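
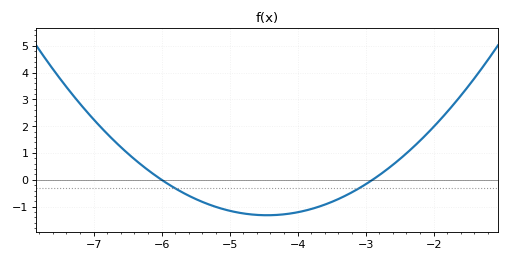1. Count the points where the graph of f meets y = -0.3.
2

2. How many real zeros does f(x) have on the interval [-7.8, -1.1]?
2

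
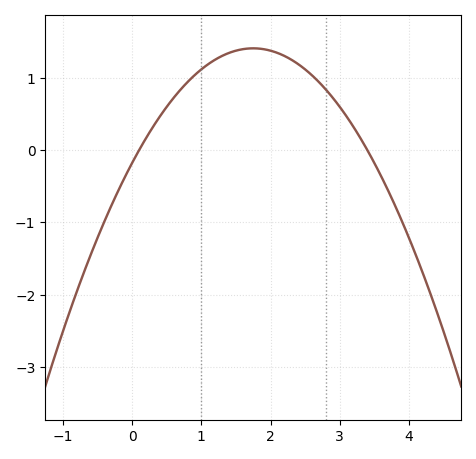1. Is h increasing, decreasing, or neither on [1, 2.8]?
neither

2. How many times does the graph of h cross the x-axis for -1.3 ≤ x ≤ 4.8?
2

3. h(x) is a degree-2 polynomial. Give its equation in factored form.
y = -0.52(x - 0.1)(x - 3.4)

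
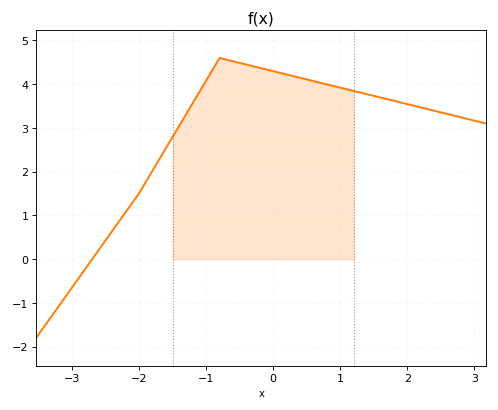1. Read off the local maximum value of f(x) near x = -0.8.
4.6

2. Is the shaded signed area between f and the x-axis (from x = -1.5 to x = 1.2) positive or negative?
positive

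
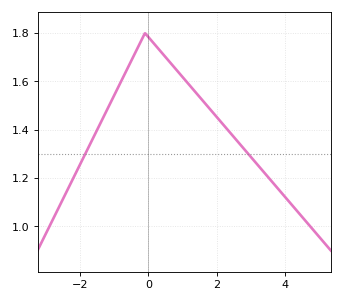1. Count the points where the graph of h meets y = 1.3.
2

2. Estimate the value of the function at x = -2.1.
1.23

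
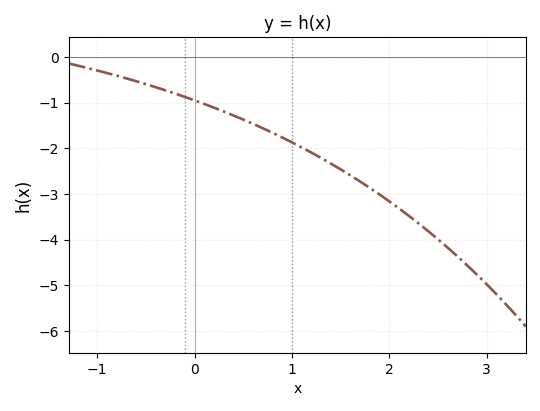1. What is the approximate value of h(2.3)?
-3.6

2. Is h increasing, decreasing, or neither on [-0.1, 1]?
decreasing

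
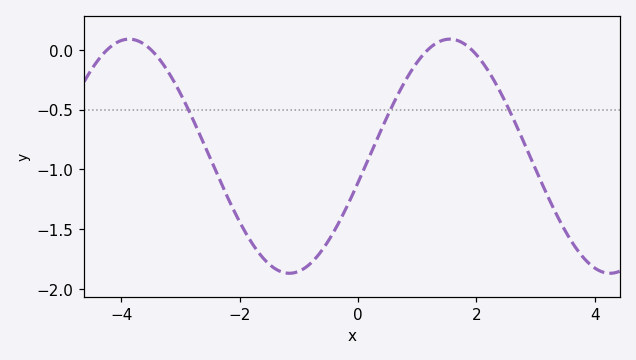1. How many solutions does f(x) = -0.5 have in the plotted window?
3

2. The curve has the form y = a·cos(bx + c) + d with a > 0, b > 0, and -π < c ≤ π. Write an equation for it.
y = 0.98cos(1.2x - 1.8) - 0.89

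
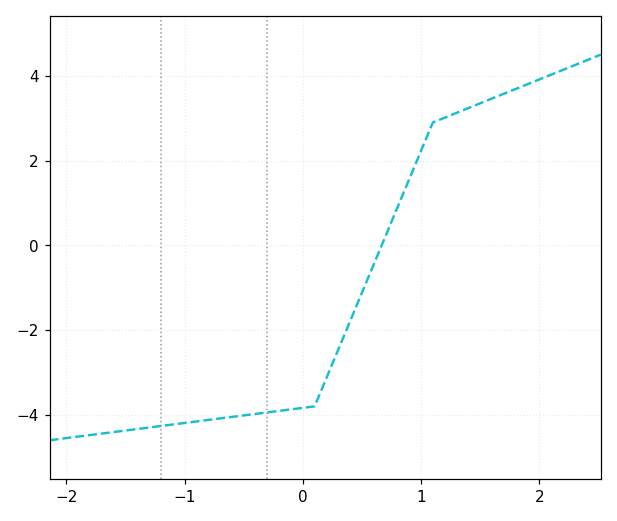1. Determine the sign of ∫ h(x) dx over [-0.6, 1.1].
negative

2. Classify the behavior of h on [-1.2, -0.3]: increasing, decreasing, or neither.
increasing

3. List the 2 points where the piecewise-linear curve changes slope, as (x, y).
(0.1, -3.8); (1.1, 2.9)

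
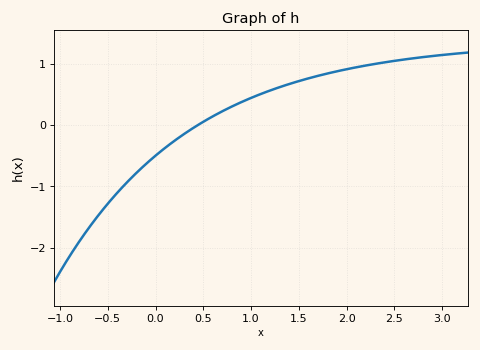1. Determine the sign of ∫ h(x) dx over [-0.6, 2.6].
positive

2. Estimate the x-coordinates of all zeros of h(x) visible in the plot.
0.444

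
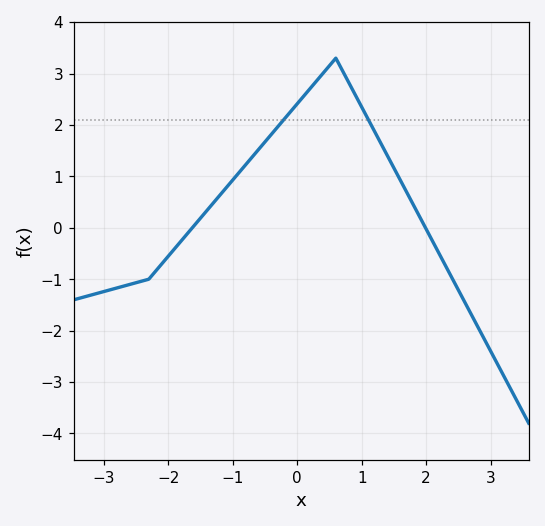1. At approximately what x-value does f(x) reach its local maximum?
0.6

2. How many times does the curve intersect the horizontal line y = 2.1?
2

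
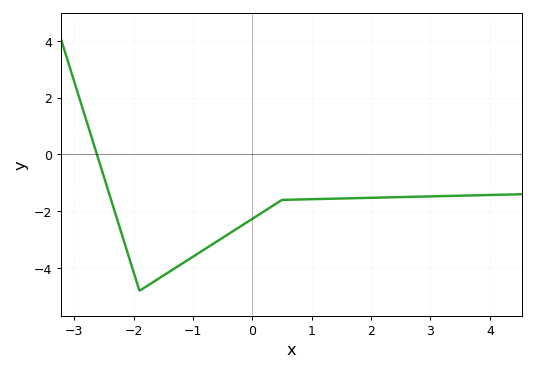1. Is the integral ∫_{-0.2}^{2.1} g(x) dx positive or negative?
negative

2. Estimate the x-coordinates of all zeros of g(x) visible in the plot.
-2.62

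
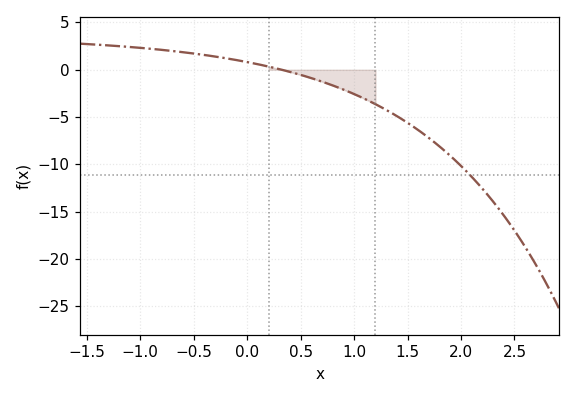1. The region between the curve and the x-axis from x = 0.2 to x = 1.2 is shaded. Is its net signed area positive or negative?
negative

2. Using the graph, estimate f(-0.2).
1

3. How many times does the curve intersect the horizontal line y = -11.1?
1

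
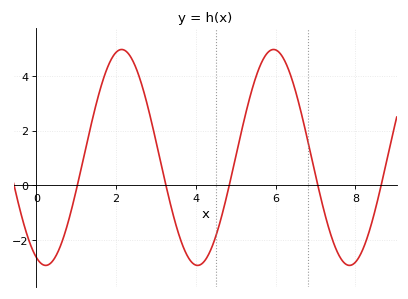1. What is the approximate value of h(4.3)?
-2.57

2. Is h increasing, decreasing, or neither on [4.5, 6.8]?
neither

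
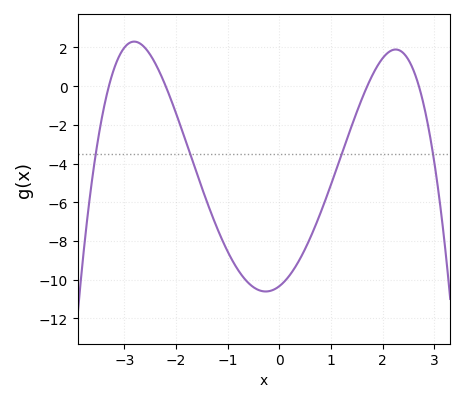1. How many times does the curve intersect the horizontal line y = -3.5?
4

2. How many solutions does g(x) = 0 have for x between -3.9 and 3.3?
4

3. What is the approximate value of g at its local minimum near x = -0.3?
-10.6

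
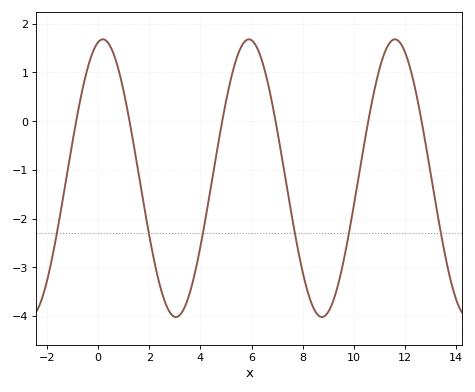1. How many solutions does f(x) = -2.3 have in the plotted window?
6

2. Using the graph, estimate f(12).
1.4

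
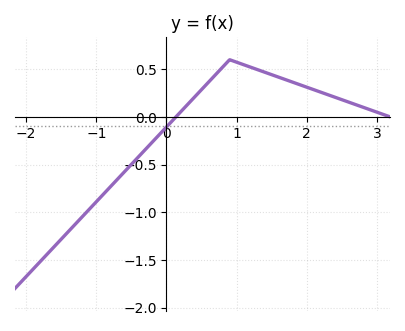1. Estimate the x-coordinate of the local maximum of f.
0.9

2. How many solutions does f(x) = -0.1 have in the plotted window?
1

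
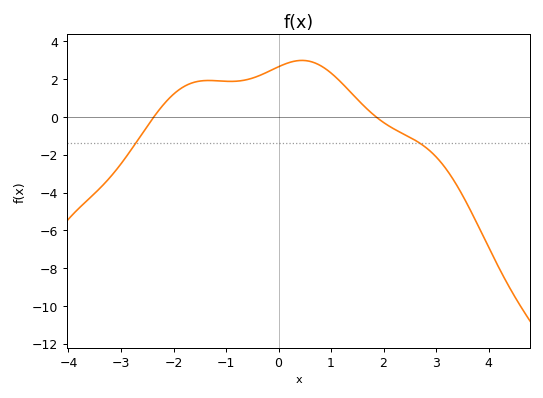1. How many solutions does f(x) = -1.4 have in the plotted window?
2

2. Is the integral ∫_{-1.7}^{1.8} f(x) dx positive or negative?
positive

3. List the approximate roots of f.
-2.4, 1.8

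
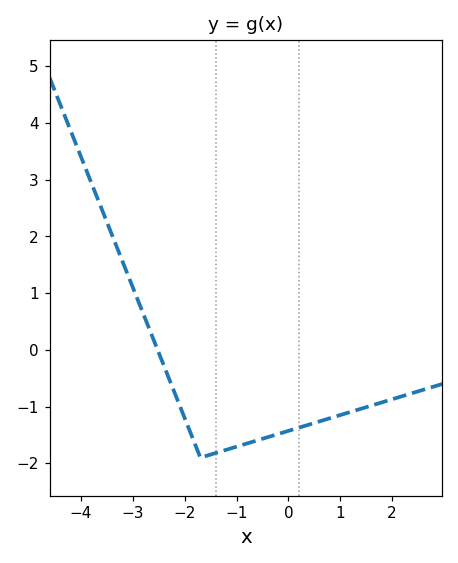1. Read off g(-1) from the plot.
-1.7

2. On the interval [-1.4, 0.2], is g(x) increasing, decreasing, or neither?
increasing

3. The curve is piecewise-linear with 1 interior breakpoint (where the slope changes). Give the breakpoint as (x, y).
(-1.7, -1.9)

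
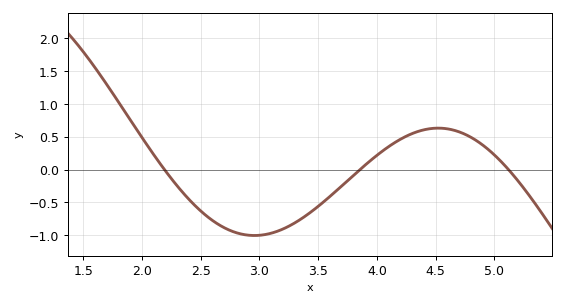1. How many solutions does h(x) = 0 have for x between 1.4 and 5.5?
3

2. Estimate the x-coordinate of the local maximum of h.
4.52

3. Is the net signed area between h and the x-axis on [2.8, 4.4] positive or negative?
negative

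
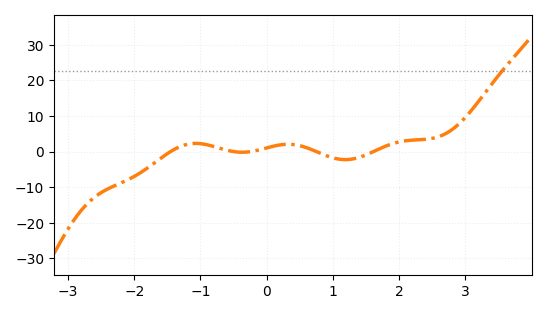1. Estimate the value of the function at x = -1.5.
-1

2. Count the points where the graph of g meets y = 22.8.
1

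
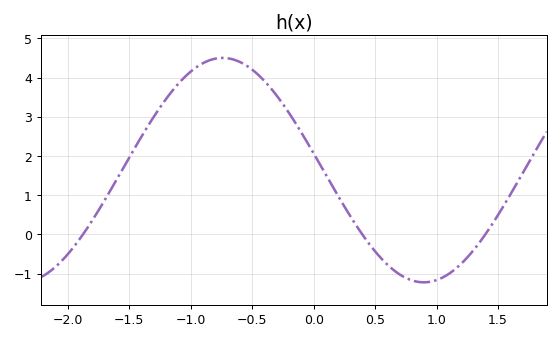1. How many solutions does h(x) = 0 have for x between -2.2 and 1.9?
3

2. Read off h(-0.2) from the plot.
3.1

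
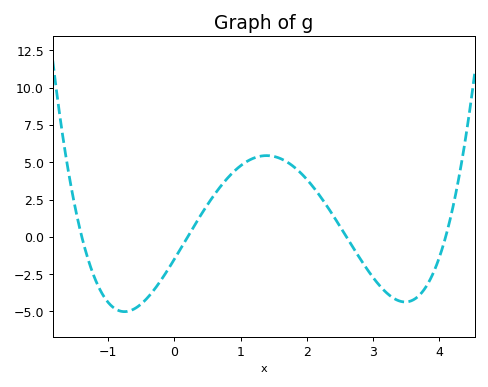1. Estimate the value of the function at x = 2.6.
0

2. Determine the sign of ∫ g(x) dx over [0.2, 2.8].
positive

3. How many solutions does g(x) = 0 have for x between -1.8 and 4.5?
4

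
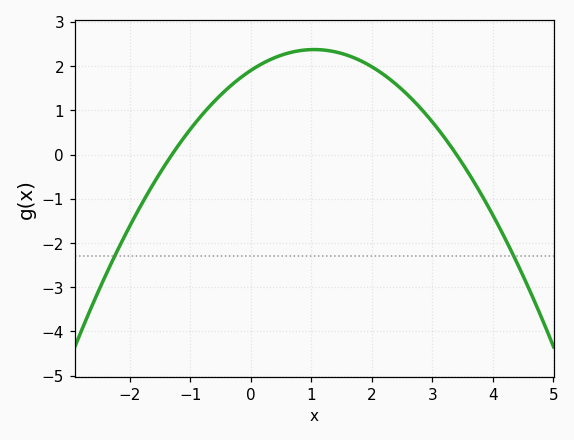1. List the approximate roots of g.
-1.3, 3.4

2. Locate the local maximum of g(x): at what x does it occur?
1.05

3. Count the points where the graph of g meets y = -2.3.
2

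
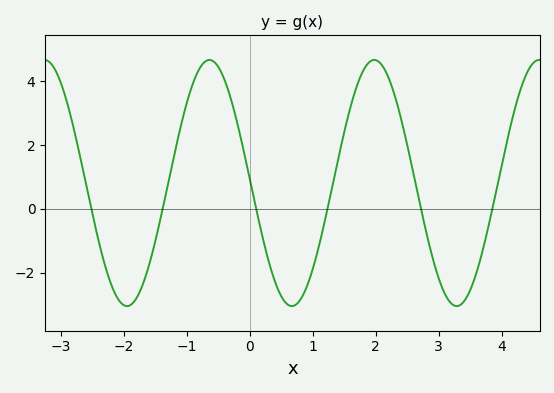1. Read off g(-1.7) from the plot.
-2.37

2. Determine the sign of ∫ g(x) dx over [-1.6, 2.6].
positive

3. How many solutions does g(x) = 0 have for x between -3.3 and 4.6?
6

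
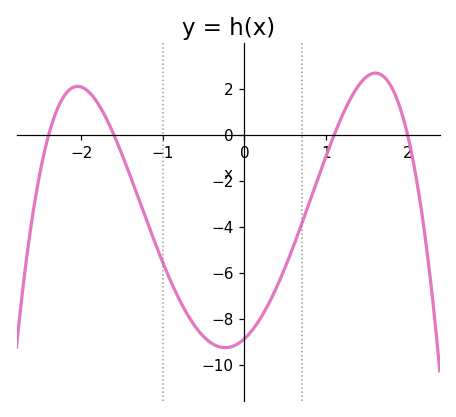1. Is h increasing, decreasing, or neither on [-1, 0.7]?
neither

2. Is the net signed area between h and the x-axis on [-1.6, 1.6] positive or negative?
negative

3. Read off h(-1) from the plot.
-5.56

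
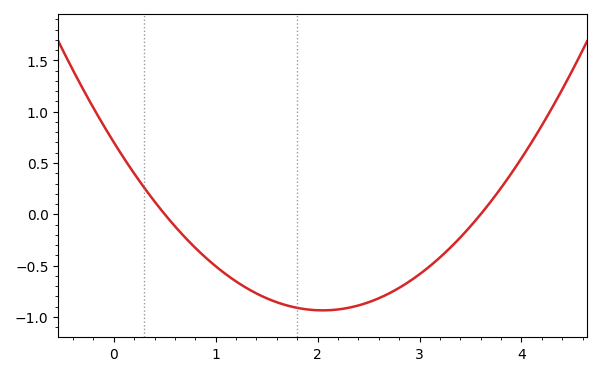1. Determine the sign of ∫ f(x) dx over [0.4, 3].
negative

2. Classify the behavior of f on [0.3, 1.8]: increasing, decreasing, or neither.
decreasing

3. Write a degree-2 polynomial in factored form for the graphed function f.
y = 0.39(x - 0.5)(x - 3.6)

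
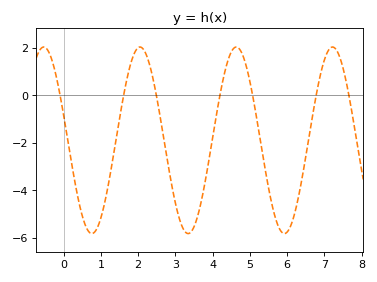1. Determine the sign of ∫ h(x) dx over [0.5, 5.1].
negative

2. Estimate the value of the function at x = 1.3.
-2.88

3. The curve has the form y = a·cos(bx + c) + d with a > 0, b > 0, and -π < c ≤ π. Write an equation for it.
y = 3.93cos(2.43x + 1.3) - 1.89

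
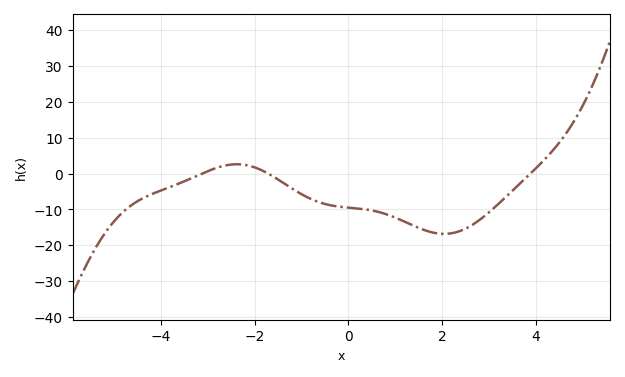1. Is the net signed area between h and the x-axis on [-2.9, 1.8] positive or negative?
negative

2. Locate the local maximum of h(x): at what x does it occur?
-2.38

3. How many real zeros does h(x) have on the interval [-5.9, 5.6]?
3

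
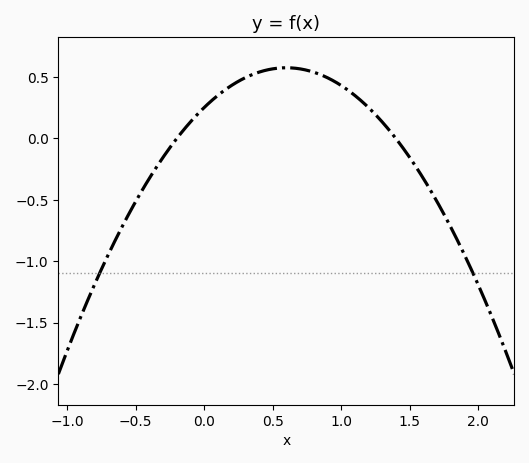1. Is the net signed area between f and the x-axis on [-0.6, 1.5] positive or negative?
positive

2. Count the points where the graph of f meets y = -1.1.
2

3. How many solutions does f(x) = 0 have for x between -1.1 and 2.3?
2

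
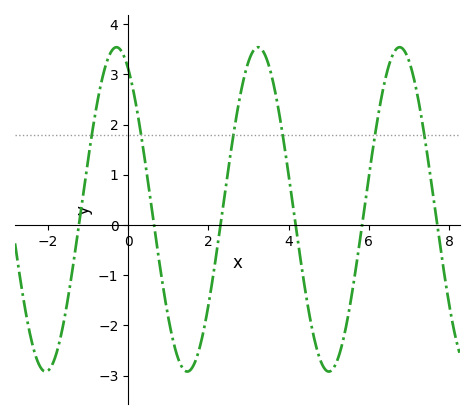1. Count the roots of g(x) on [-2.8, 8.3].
6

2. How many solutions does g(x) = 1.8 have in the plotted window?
6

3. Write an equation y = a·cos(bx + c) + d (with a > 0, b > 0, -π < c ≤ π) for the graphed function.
y = 3.23cos(1.8x + 0.52) + 0.31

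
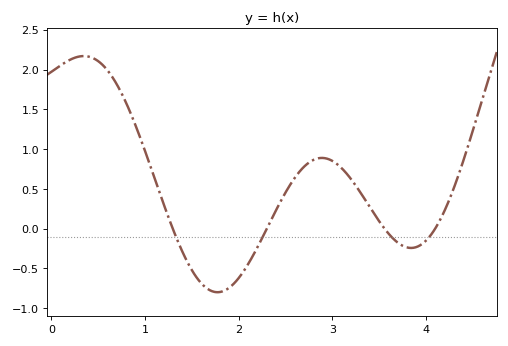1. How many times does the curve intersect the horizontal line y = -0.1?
4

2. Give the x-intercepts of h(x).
1.3, 2.3, 3.6, 4.1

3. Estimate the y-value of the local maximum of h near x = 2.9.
0.9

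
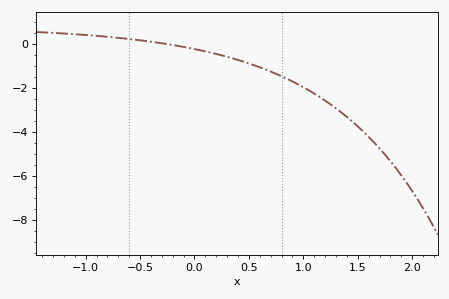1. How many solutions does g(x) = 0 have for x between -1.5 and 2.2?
1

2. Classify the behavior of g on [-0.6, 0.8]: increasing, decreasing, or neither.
decreasing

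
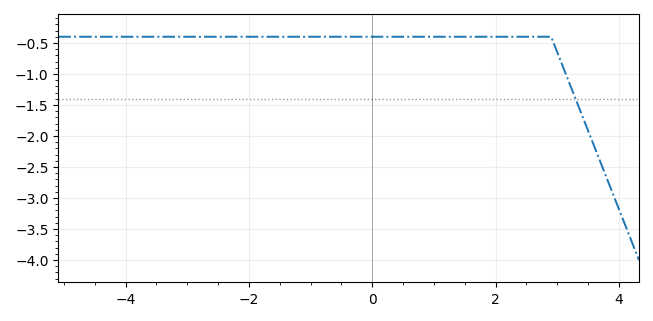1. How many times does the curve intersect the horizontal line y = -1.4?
1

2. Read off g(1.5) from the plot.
-0.4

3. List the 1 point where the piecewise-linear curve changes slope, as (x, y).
(2.9, -0.4)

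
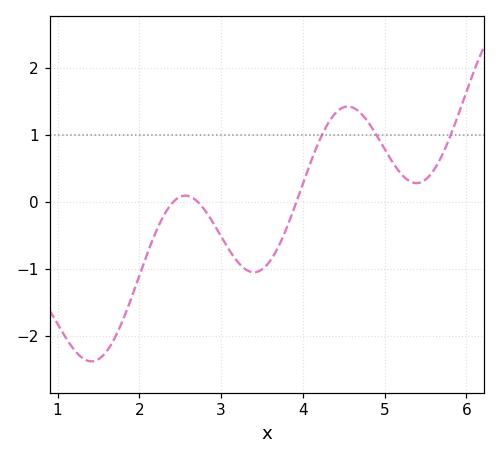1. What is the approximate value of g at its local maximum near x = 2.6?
0.092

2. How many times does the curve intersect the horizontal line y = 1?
3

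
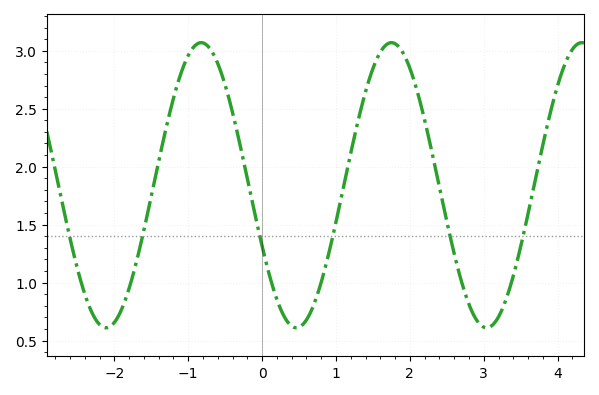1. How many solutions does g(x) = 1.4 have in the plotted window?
6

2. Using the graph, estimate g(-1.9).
0.77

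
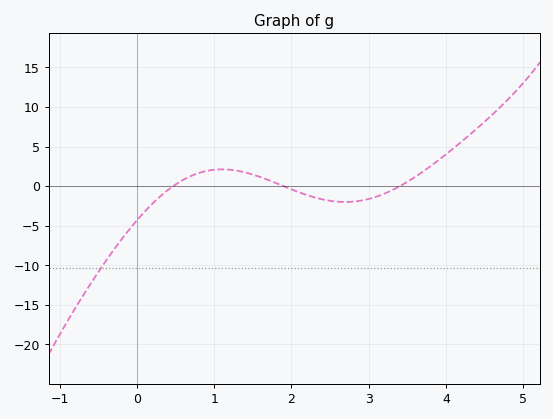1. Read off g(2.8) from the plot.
-2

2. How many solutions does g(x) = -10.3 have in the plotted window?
1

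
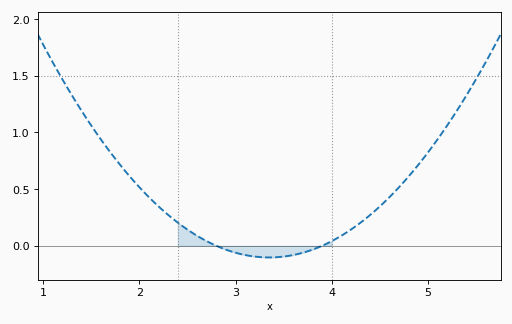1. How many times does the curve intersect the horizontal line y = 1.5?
2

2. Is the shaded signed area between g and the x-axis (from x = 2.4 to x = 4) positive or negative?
negative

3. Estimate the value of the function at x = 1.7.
0.823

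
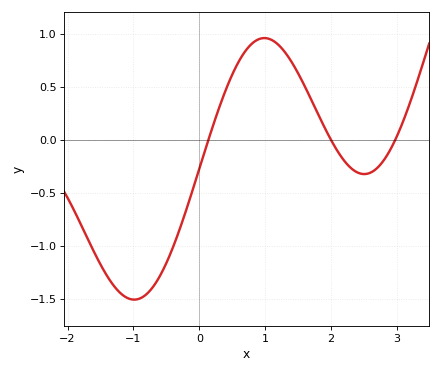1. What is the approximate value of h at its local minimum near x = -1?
-1.5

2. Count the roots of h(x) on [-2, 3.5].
3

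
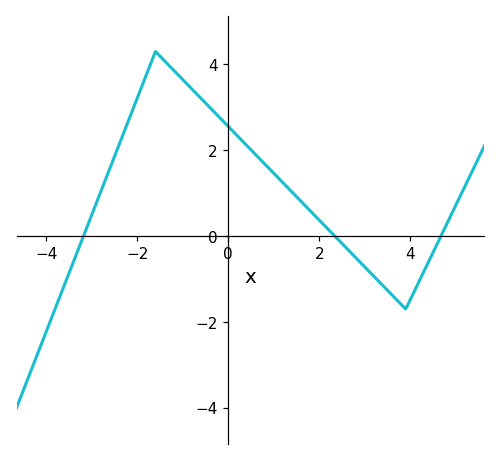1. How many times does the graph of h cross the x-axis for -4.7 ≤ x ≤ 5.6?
3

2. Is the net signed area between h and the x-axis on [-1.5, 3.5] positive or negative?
positive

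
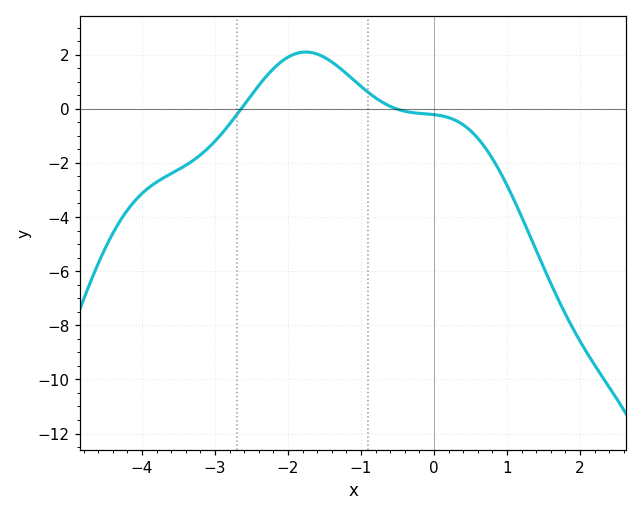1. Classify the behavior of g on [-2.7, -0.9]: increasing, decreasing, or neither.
neither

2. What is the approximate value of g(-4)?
-3.13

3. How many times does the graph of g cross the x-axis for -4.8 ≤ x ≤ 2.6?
2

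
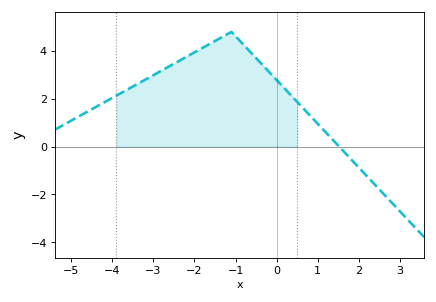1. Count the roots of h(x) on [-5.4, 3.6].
1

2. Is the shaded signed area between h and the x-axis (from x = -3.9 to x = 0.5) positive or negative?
positive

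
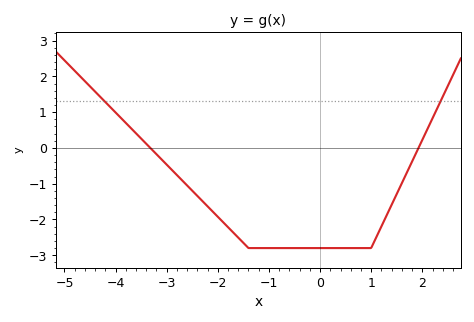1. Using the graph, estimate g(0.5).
-2.8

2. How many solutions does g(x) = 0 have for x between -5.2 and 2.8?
2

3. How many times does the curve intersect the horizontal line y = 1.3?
2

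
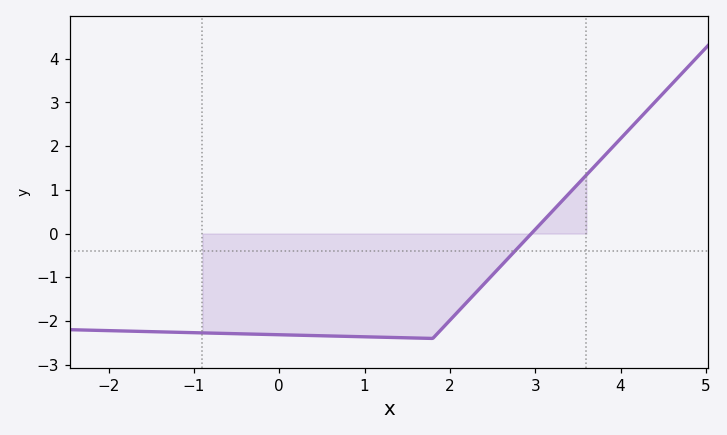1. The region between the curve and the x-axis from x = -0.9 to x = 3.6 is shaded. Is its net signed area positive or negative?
negative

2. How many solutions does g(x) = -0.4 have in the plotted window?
1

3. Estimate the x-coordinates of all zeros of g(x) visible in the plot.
2.96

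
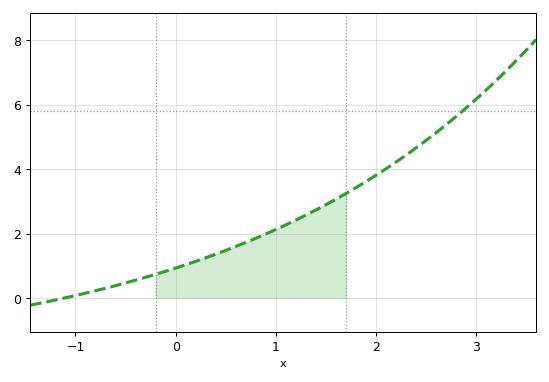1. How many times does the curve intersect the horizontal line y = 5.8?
1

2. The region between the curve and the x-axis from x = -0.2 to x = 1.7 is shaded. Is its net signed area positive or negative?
positive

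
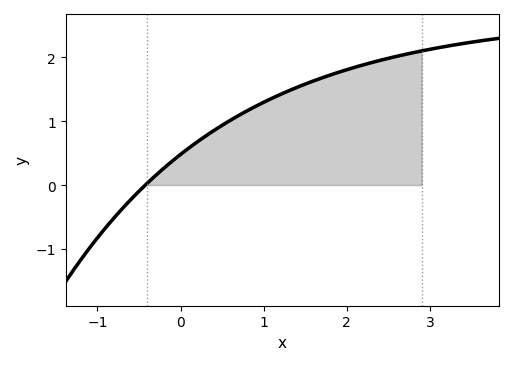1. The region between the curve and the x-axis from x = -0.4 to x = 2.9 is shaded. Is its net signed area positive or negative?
positive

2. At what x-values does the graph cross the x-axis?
-0.423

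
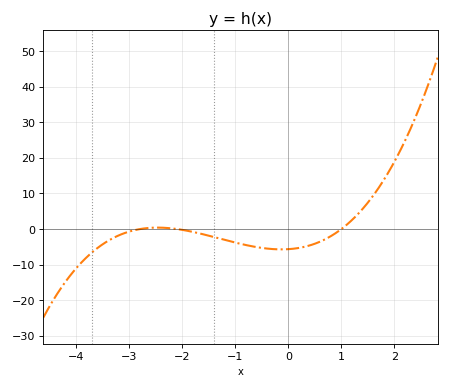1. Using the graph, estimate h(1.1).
1.2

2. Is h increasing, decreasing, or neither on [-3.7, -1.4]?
neither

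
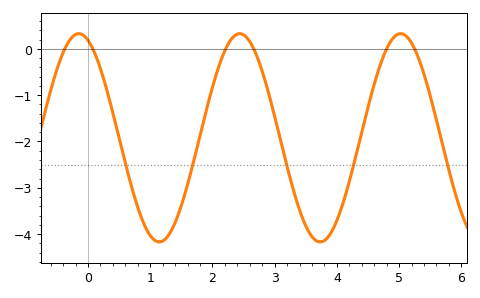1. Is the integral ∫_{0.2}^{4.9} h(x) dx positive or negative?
negative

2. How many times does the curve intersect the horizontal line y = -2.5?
5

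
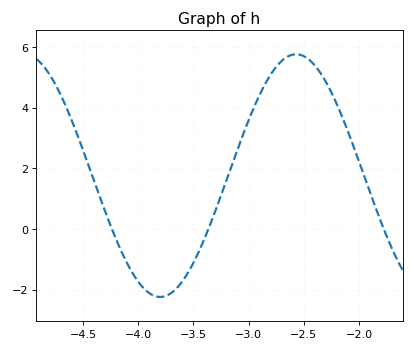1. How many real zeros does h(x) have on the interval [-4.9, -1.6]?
3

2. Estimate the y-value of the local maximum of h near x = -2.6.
5.76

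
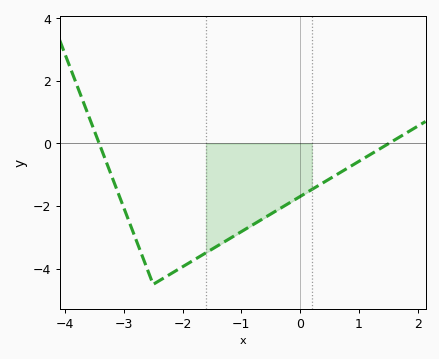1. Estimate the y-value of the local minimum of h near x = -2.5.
-4.4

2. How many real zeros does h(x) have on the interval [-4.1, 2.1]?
2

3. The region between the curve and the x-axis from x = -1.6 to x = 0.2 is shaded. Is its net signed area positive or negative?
negative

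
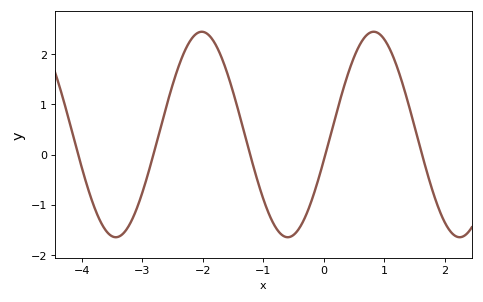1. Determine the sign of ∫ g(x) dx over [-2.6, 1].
positive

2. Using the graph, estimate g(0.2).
0.8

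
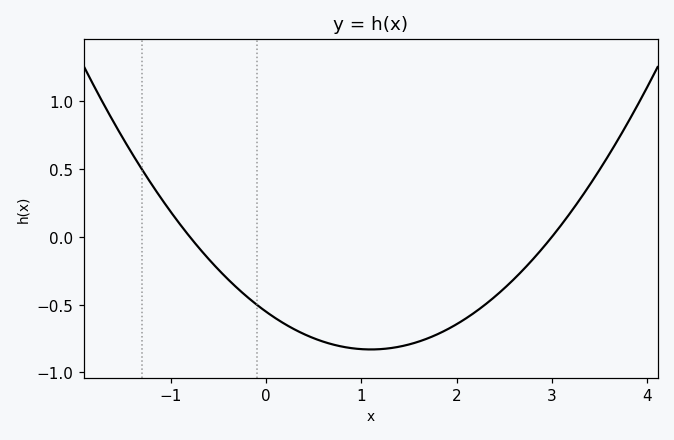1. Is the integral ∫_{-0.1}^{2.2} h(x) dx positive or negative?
negative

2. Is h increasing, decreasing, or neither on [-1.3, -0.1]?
decreasing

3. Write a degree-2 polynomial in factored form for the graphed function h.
y = 0.23(x + 0.8)(x - 3)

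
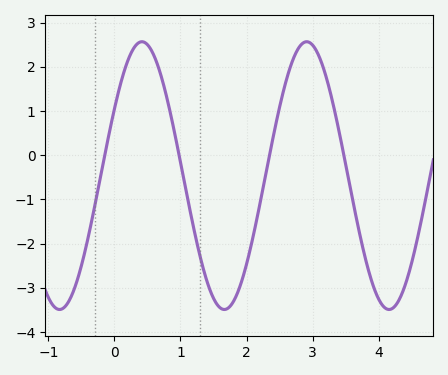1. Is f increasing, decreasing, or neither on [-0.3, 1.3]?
neither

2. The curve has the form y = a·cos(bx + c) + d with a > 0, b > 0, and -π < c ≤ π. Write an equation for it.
y = 3.03cos(2.5x - 1.1) - 0.46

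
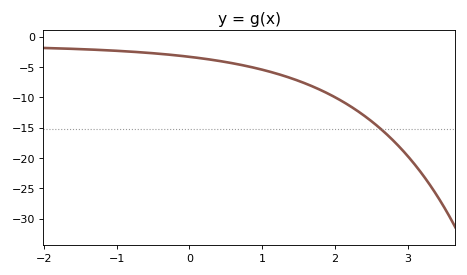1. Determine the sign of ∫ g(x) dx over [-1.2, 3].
negative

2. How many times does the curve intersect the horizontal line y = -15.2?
1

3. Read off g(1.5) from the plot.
-7.5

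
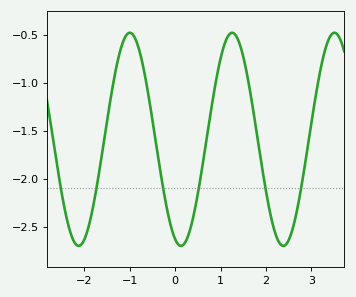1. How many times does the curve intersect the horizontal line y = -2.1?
6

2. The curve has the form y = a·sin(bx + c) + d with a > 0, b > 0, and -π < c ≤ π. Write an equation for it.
y = 1.11sin(2.79x - 1.93) - 1.59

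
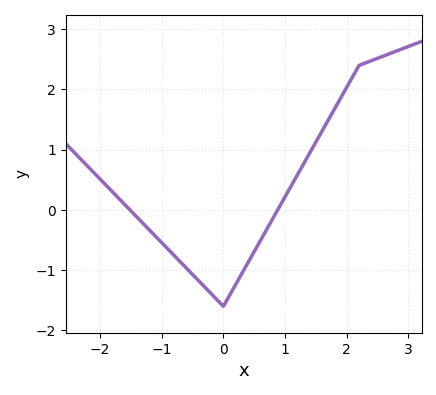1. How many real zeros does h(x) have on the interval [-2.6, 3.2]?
2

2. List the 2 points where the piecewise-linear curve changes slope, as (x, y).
(0, -1.6); (2.2, 2.4)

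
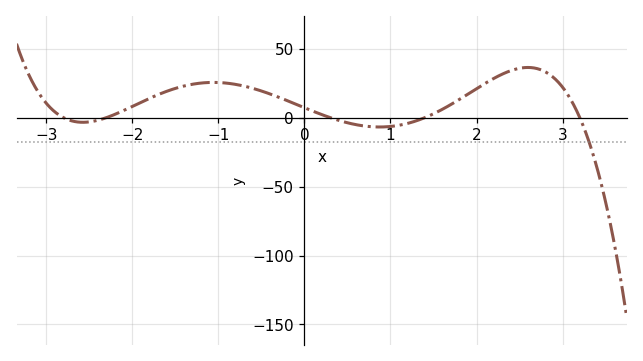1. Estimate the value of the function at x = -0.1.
10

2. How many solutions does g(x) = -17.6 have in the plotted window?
1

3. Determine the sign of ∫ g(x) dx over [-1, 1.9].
positive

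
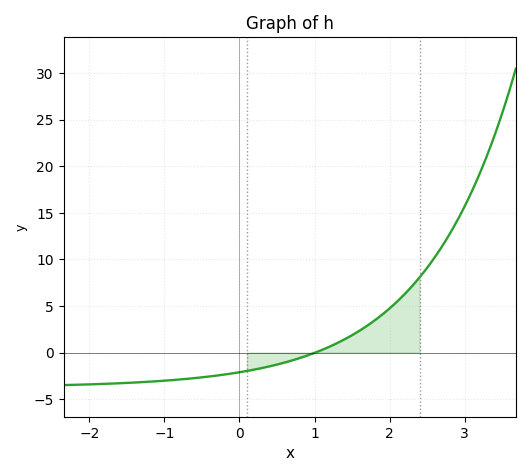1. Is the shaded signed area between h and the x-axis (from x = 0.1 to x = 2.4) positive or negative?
positive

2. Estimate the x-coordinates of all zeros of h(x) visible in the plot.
1.01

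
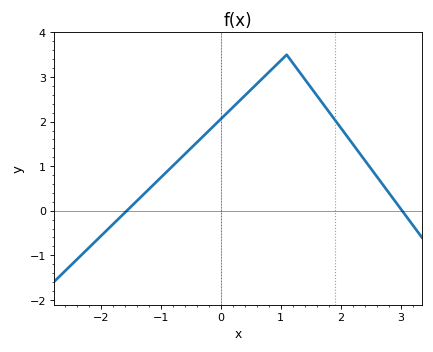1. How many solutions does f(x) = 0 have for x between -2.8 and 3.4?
2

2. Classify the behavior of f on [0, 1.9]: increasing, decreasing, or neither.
neither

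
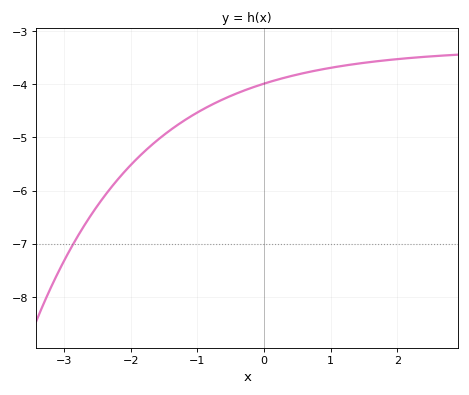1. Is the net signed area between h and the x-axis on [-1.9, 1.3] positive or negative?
negative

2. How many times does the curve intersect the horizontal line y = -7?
1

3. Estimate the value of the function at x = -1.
-4.53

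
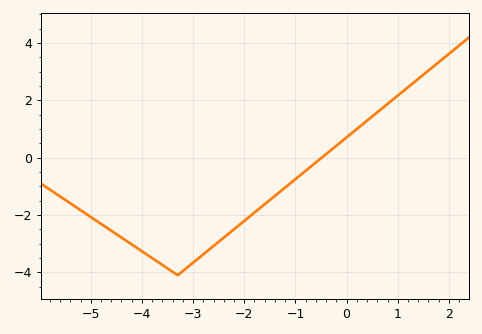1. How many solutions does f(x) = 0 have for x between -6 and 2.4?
1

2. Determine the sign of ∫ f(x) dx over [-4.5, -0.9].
negative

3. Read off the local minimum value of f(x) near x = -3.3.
-4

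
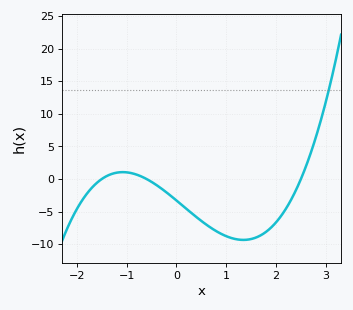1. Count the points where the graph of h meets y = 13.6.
1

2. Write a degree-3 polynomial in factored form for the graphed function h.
y = 1.46(x + 1.5)(x + 0.6)(x - 2.5)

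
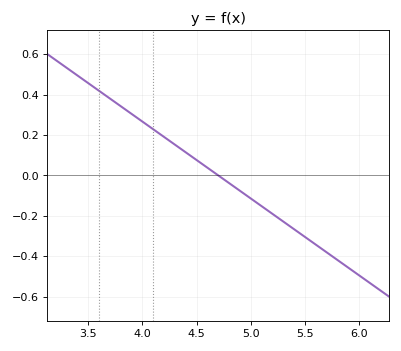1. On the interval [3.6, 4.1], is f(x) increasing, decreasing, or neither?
decreasing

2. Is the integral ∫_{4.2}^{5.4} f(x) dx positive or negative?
negative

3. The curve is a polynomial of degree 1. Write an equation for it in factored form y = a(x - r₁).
y = -0.38(x - 4.7)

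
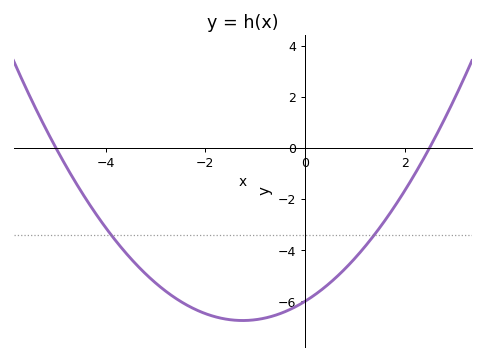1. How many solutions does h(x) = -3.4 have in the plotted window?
2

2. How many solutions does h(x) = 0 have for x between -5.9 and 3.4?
2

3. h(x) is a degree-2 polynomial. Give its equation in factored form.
y = 0.48(x + 5)(x - 2.5)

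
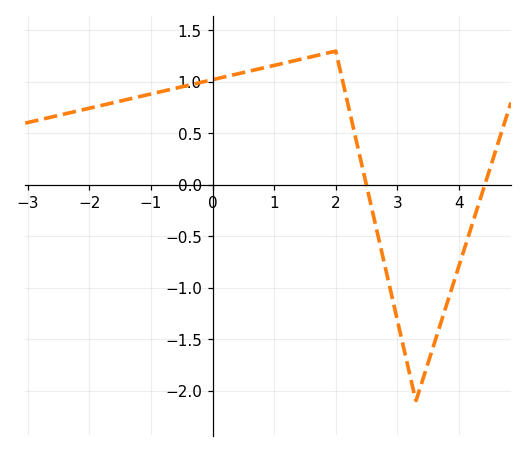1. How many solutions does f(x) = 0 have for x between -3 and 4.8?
2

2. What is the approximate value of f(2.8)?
-0.8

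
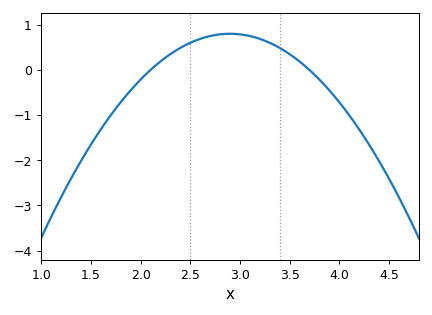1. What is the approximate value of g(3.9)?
-0.45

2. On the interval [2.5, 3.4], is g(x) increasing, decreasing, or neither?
neither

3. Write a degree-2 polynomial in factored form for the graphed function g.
y = -1.25(x - 2.1)(x - 3.7)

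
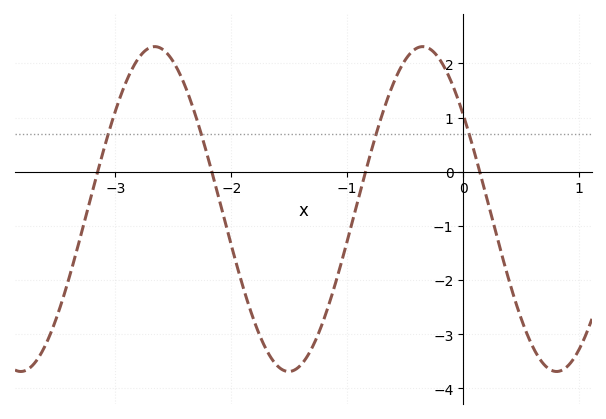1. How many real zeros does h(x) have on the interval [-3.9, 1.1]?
4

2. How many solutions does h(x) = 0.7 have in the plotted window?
4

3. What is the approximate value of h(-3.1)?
0.403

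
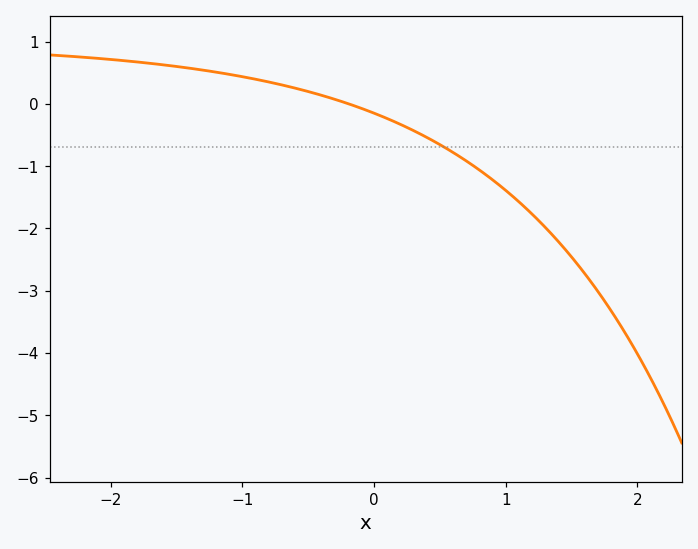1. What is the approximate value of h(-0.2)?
0.005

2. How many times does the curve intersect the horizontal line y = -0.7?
1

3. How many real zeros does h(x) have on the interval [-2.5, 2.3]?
1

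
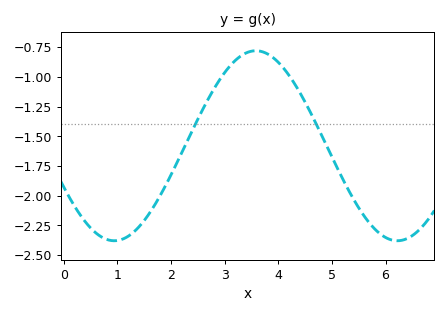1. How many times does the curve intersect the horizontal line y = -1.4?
2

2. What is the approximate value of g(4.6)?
-1.3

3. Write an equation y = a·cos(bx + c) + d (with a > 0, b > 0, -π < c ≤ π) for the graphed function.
y = 0.8cos(1.19x + 2.02) - 1.58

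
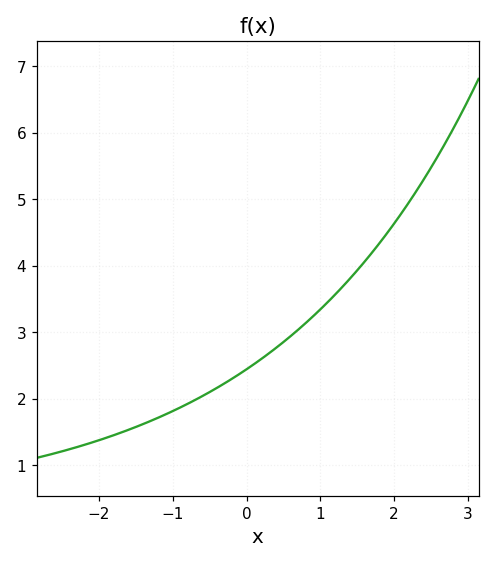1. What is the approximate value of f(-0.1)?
2.37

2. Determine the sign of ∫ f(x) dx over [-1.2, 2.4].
positive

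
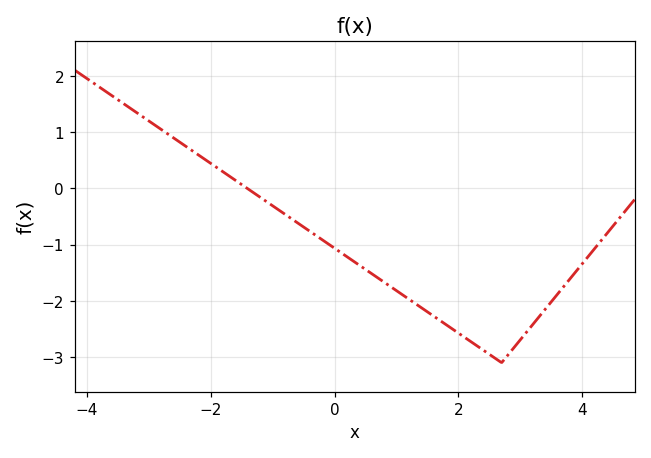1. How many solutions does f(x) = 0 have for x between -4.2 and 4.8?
1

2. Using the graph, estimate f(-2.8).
1.05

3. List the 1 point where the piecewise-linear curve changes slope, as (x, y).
(2.7, -3.1)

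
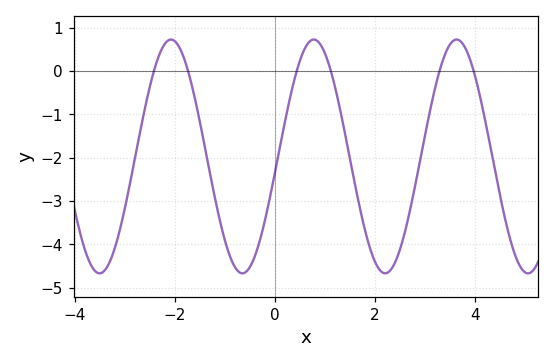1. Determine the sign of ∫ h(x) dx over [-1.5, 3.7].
negative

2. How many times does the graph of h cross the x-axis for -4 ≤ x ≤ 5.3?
6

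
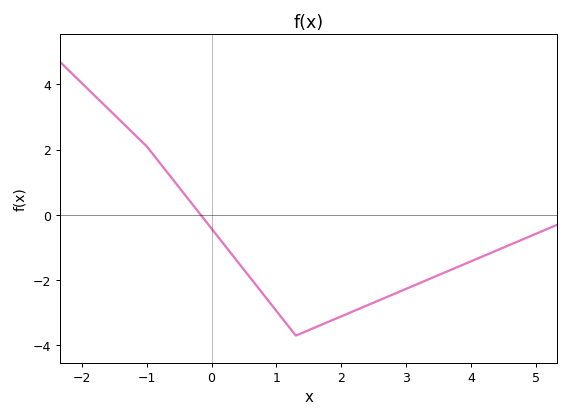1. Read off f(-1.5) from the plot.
3.07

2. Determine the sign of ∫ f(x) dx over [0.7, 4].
negative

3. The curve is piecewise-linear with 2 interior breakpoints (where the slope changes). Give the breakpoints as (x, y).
(-1, 2.1); (1.3, -3.7)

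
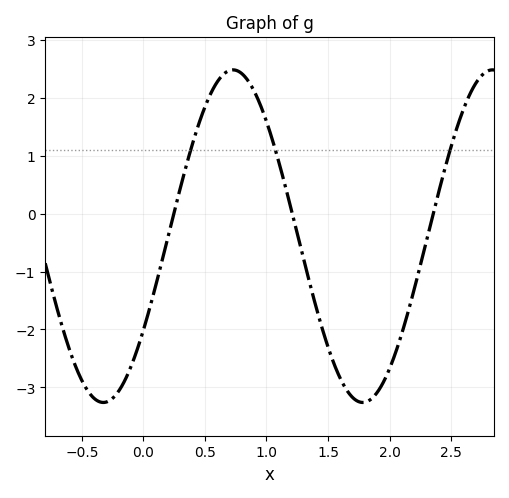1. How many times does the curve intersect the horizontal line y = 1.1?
3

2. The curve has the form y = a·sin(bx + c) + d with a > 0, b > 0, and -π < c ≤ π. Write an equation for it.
y = 2.87sin(2.98x - 0.6) - 0.39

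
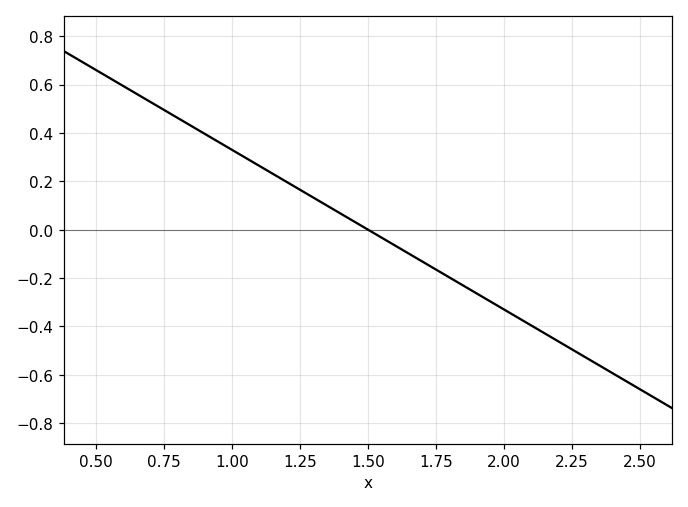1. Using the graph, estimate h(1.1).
0.264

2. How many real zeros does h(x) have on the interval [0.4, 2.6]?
1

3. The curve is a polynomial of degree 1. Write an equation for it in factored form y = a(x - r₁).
y = -0.66(x - 1.5)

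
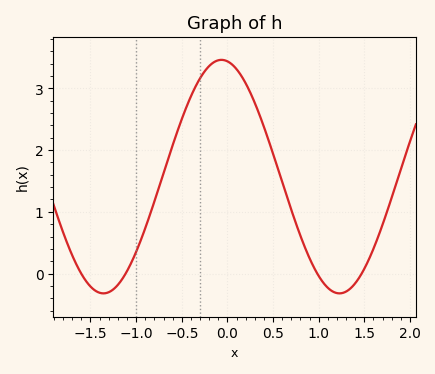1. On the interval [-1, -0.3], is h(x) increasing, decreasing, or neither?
increasing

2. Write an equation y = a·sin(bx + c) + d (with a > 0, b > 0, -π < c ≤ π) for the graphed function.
y = 1.89sin(2.4x + 1.7) + 1.57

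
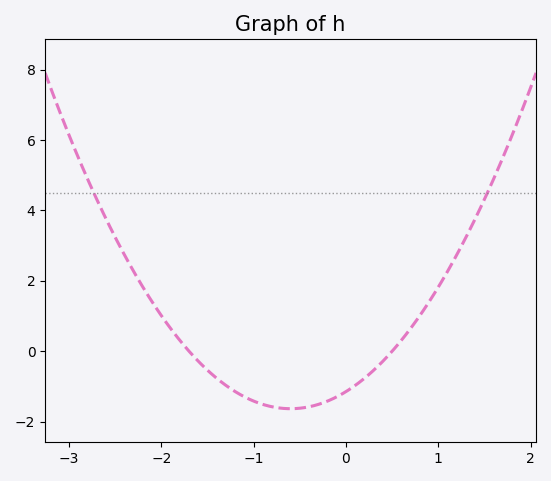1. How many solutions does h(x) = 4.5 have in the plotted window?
2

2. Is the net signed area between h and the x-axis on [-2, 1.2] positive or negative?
negative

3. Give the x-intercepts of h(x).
-1.7, 0.5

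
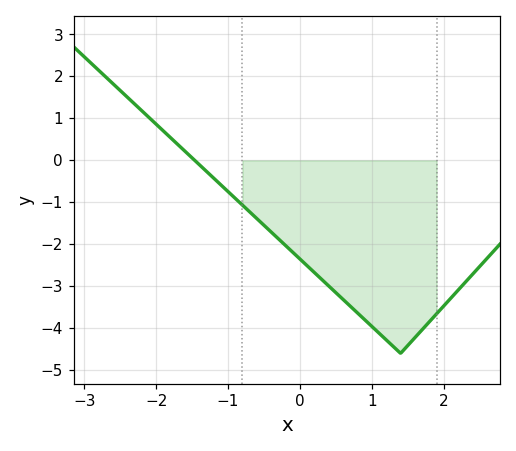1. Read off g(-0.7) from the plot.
-1.2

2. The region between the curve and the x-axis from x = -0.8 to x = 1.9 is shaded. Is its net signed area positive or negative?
negative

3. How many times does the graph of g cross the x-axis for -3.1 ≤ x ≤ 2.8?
1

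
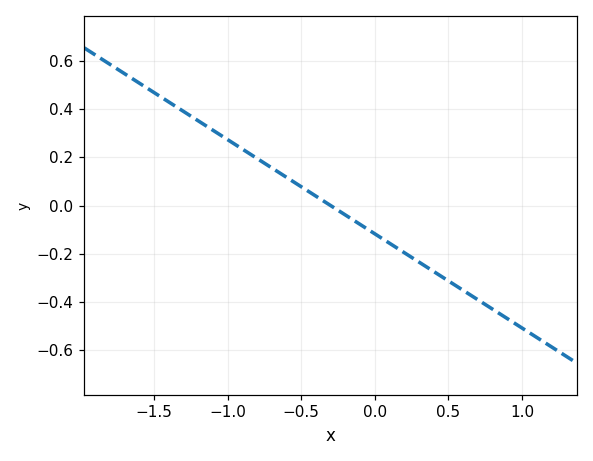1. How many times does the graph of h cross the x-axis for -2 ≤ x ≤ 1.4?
1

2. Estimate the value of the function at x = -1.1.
0.32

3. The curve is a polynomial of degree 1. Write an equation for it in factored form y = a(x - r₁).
y = -0.39(x + 0.3)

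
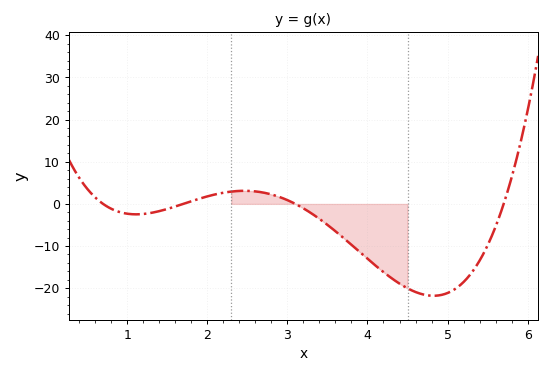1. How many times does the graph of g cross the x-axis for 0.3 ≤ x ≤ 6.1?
4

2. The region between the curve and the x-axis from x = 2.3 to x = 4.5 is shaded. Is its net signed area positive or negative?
negative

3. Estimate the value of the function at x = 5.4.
-13.4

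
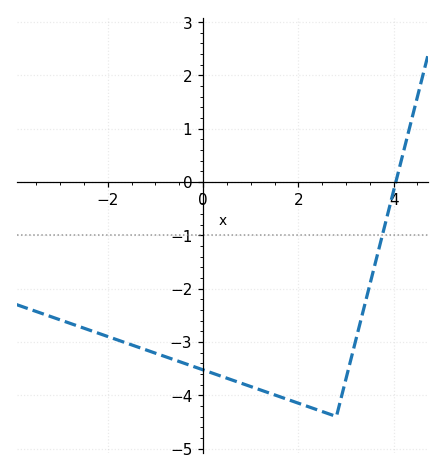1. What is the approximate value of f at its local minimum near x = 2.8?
-4.4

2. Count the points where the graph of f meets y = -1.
1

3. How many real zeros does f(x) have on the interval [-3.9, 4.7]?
1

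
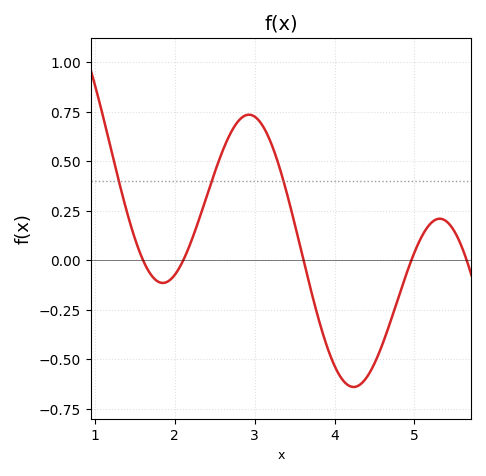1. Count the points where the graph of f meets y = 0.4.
3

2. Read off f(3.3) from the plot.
0.483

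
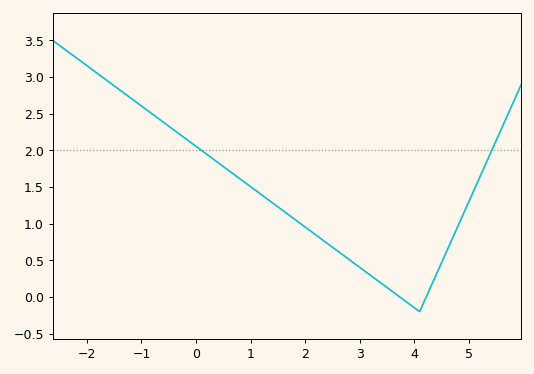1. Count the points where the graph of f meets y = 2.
2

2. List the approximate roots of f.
3.74, 4.22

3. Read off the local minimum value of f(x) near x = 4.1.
-0.2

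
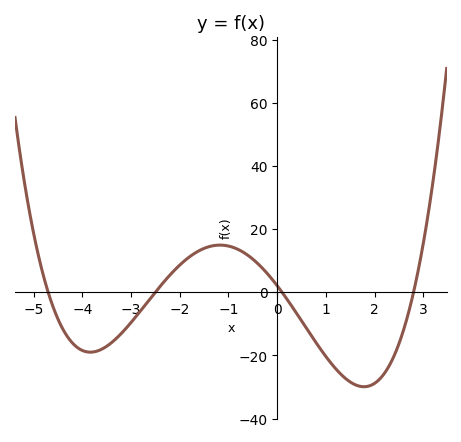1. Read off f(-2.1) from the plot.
8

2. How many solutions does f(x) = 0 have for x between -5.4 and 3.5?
4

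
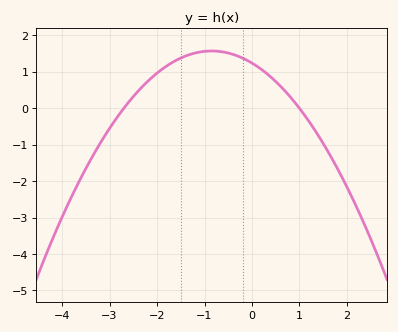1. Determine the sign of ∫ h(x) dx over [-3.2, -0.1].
positive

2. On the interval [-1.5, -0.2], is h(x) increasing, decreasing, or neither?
neither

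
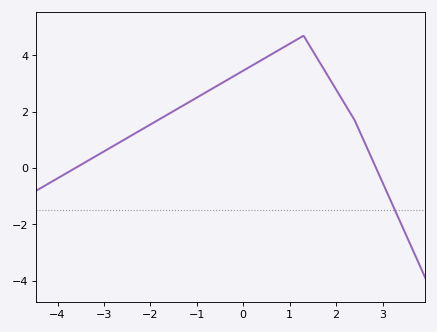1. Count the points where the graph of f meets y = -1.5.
1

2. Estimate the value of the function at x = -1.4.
2.12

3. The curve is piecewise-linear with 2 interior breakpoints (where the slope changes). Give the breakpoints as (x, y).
(1.3, 4.7); (2.4, 1.7)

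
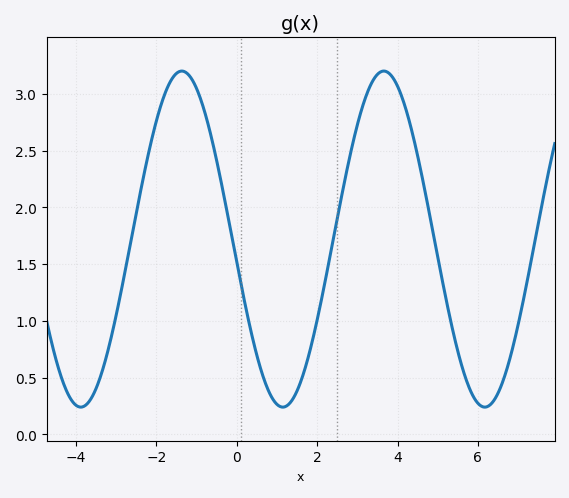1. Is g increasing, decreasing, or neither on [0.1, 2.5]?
neither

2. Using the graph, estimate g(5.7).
0.49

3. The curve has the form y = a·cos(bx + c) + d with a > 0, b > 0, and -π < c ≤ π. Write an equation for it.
y = 1.48cos(1.25x + 1.71) + 1.72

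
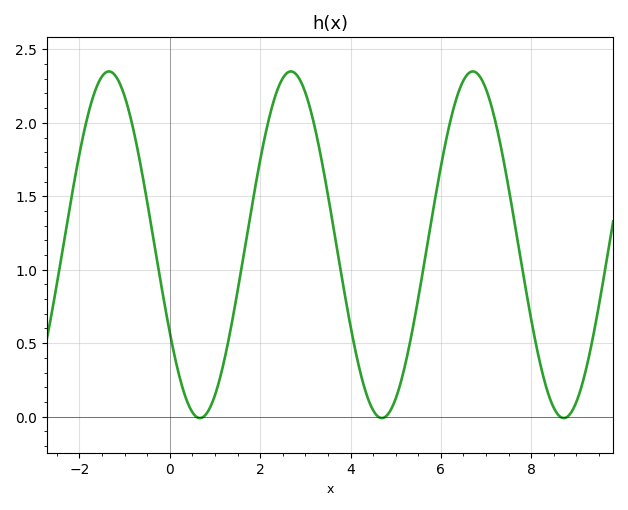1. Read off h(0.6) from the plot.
-0.004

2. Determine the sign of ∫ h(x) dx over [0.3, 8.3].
positive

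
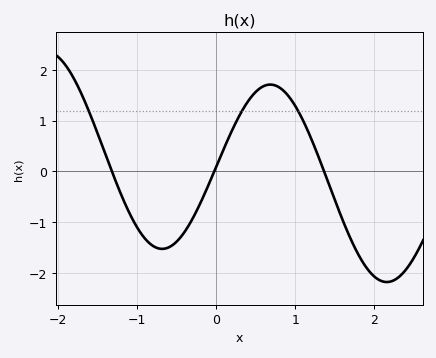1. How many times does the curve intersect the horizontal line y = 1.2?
3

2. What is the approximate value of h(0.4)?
1.38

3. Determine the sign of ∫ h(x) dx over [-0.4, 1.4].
positive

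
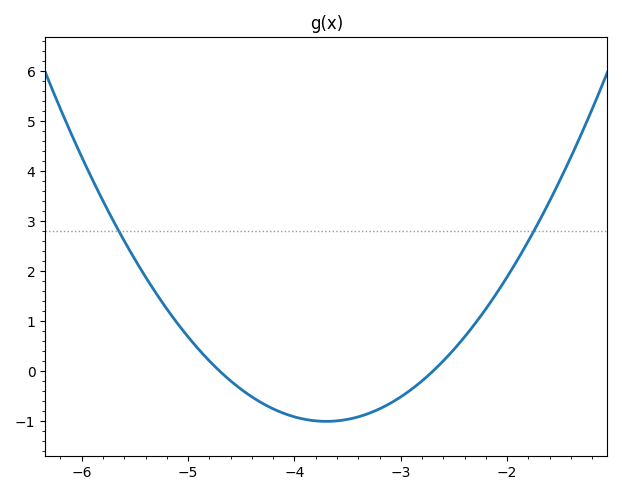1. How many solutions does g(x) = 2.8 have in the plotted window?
2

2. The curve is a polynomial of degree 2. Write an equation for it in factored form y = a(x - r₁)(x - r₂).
y = 1(x + 4.7)(x + 2.7)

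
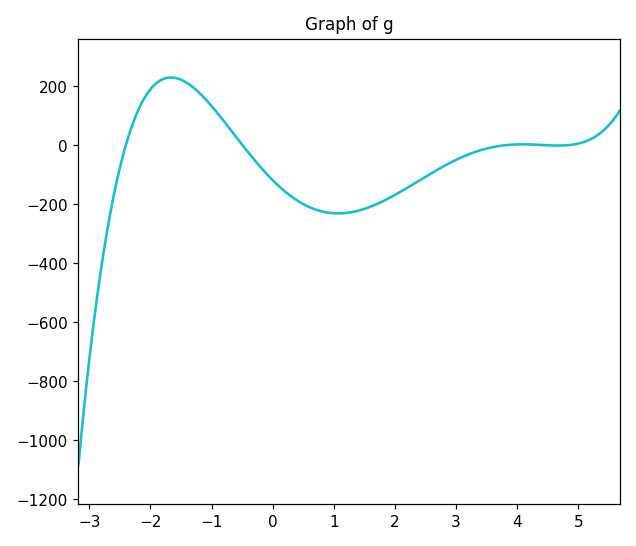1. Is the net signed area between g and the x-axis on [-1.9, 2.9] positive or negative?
negative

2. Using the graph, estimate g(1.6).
-220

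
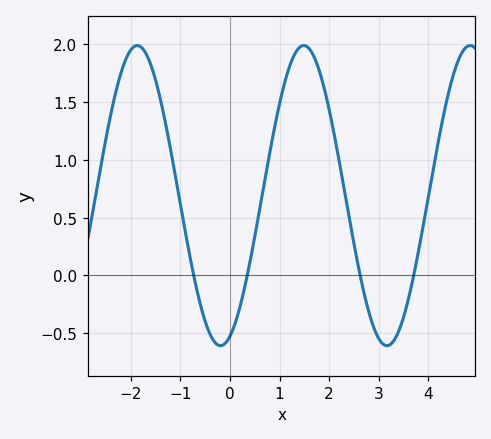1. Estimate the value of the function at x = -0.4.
-0.513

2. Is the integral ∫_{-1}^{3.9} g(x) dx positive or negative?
positive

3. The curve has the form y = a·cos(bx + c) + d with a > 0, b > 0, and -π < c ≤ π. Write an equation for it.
y = 1.3cos(1.87x - 2.78) + 0.69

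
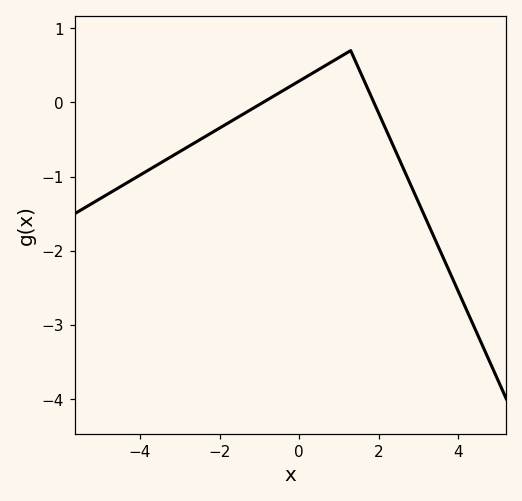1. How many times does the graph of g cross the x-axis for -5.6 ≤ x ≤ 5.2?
2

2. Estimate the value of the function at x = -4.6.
-1.2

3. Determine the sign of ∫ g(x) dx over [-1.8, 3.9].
negative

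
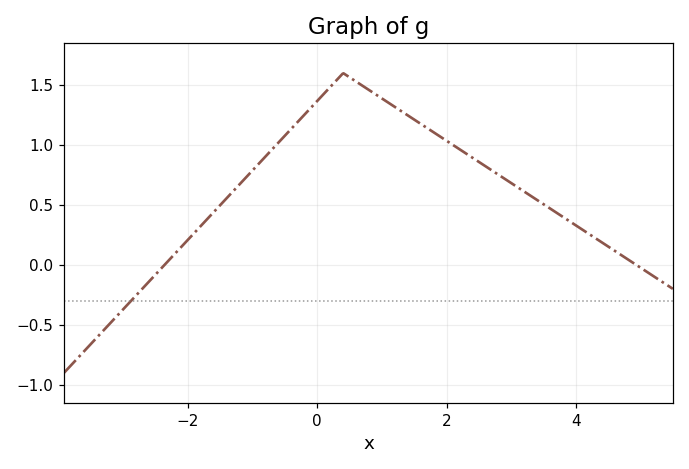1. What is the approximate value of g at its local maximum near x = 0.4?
1.6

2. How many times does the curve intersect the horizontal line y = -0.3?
1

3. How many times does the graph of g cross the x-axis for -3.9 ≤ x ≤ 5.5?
2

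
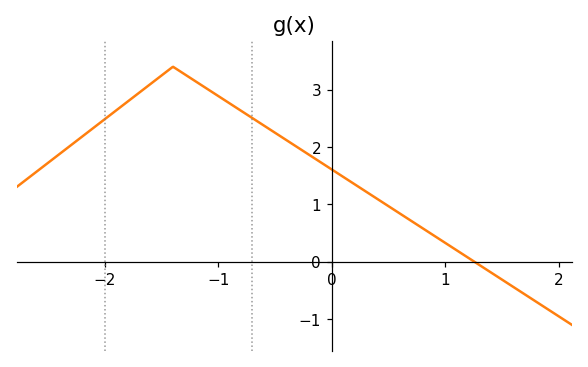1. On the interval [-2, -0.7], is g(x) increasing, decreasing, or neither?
neither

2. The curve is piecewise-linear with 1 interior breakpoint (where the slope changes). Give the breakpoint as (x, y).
(-1.4, 3.4)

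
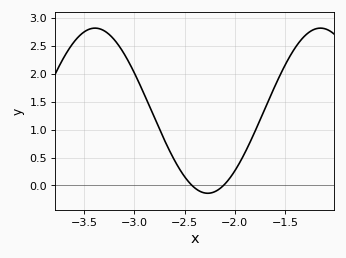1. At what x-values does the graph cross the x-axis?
-2.45, -2.1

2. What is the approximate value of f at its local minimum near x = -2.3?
-0.15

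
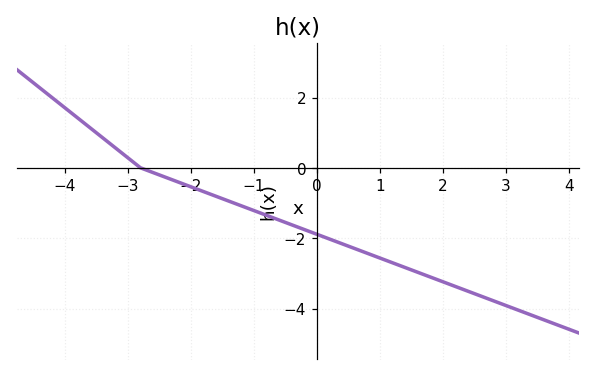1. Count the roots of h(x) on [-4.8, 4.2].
1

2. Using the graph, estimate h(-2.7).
-0.068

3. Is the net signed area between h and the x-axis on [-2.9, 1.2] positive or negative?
negative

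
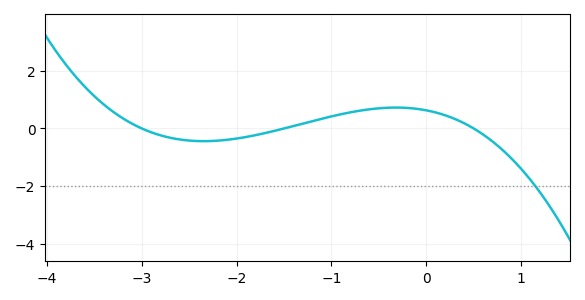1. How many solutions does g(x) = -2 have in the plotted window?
1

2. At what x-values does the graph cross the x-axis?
-3, -1.5, 0.5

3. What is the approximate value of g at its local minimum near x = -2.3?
-0.4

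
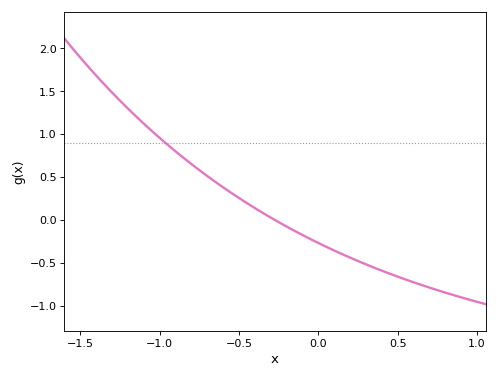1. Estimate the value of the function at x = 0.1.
-0.35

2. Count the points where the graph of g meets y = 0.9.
1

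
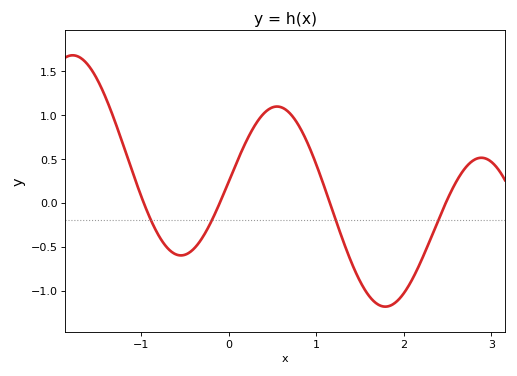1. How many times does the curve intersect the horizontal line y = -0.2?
4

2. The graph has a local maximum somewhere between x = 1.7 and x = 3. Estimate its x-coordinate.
2.88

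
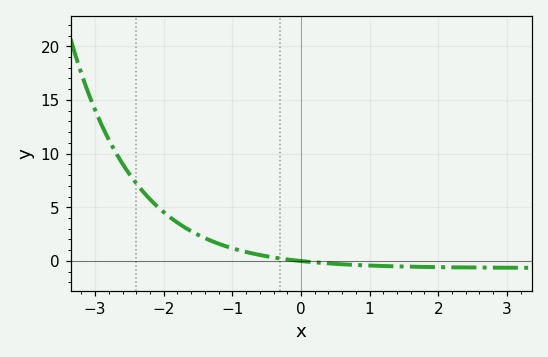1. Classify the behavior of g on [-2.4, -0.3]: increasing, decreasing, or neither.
decreasing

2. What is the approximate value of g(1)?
-0.43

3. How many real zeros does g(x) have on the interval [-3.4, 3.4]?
1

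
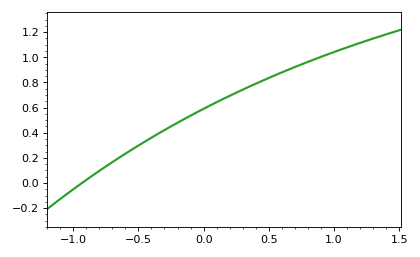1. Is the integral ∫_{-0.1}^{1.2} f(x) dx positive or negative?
positive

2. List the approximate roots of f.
-0.95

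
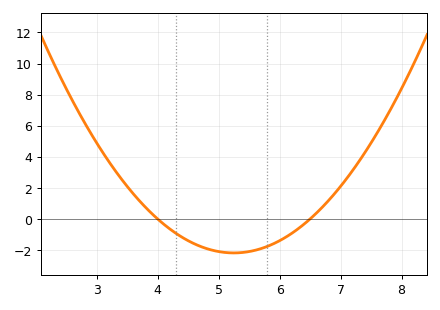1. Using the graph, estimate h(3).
4.8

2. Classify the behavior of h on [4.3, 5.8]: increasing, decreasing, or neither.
neither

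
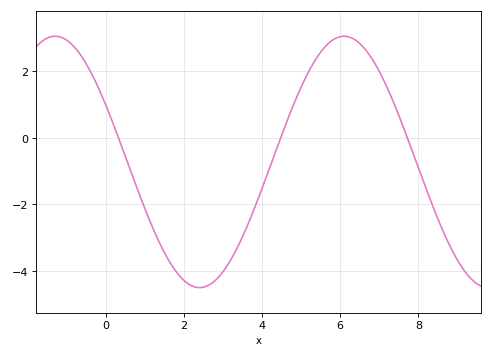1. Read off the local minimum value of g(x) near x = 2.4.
-4.51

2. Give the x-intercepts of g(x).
0.326, 4.48, 7.72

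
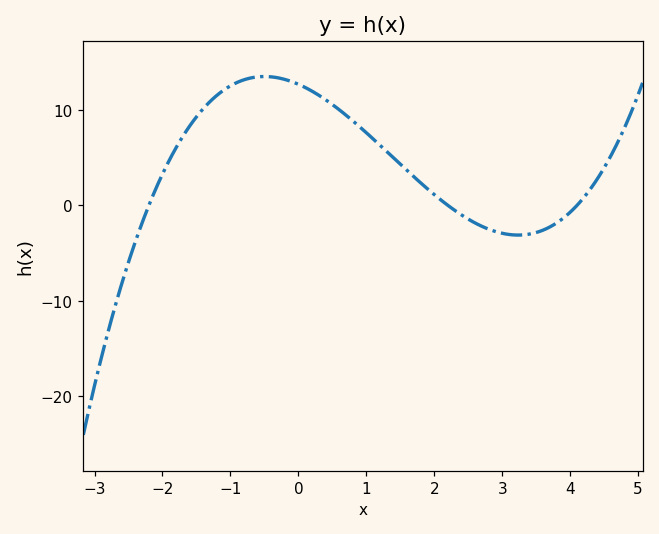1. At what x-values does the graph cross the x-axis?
-2.2, 2.2, 4.1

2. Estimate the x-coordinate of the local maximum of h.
-0.498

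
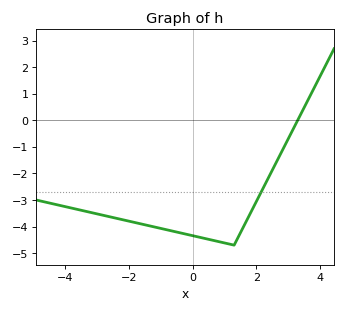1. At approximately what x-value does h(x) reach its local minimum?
1.4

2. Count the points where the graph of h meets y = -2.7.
1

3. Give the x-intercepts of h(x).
3.2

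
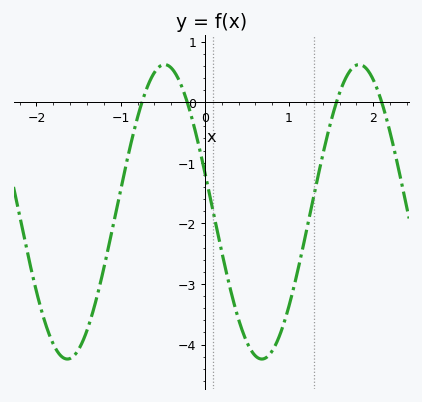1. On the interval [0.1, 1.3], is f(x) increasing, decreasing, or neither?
neither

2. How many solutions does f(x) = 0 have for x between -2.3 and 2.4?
4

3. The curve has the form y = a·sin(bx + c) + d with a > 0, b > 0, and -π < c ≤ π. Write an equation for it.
y = 2.43sin(2.72x + 2.87) - 1.81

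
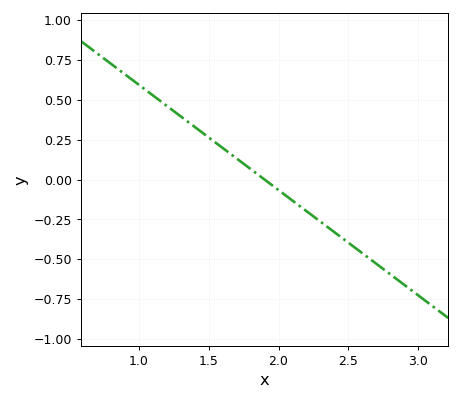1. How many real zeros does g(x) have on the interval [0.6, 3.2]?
1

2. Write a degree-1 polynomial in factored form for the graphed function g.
y = -0.66(x - 1.9)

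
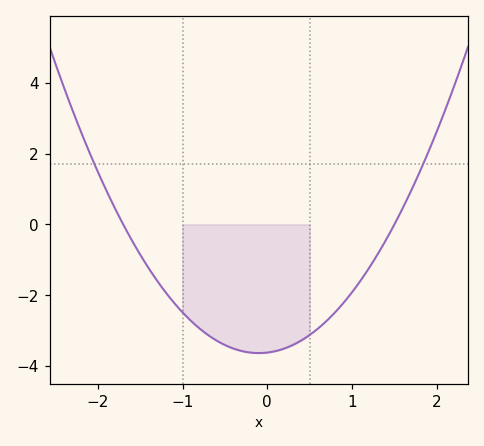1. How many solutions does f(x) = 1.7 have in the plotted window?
2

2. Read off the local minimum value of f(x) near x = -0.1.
-3.64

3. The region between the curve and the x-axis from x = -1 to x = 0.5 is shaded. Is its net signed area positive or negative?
negative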